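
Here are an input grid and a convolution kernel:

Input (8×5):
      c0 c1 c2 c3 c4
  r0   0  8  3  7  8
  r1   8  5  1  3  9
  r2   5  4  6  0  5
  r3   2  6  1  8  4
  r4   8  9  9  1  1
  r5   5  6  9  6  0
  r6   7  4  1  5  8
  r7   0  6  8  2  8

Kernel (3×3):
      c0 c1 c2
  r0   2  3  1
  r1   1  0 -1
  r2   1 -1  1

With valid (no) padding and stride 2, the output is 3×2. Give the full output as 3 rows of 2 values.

Output[0,0]: The receptive field on the input at this output position is [0 8 3 / 8 5 1 / 5 4 6]. Elementwise product with the kernel and sum: 0·2 + 8·3 + 3·1 + 8·1 + 1·-1 + 5·1 + 4·-1 + 6·1.

41 38
37 23
52 35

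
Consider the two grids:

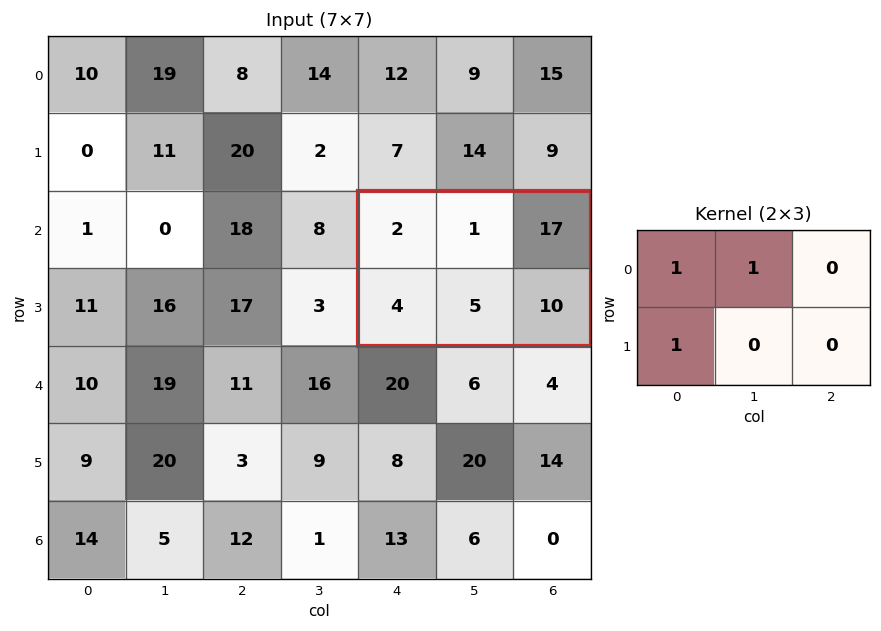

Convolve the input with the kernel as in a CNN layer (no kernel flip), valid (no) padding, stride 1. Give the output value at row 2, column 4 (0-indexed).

7

The receptive field on the input at this output position is [2 1 17 / 4 5 10]. Elementwise product with the kernel and sum: 2·1 + 1·1 + 4·1.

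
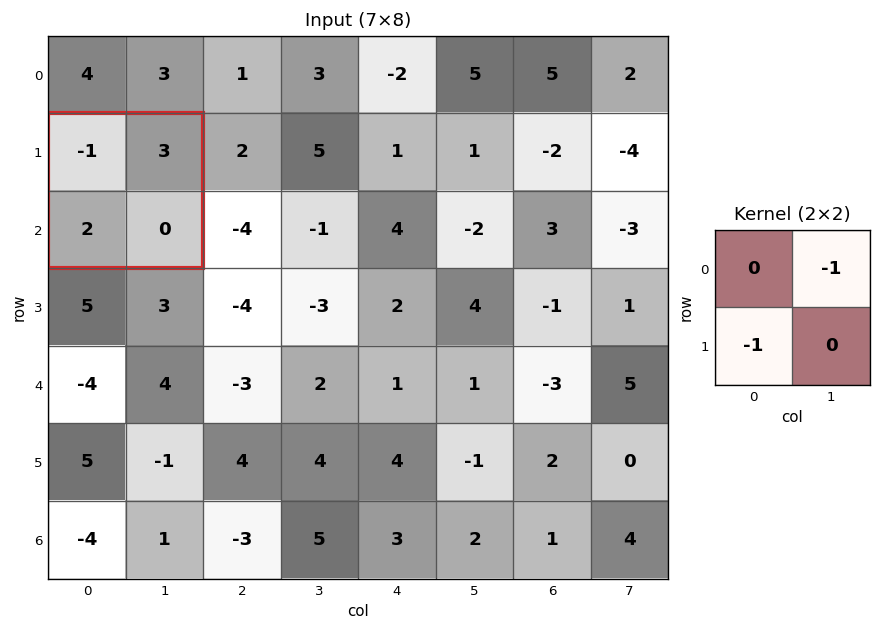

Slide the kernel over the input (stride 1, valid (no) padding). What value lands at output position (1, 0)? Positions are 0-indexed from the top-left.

-5

The receptive field on the input at this output position is [-1 3 / 2 0]. Elementwise product with the kernel and sum: 3·-1 + 2·-1.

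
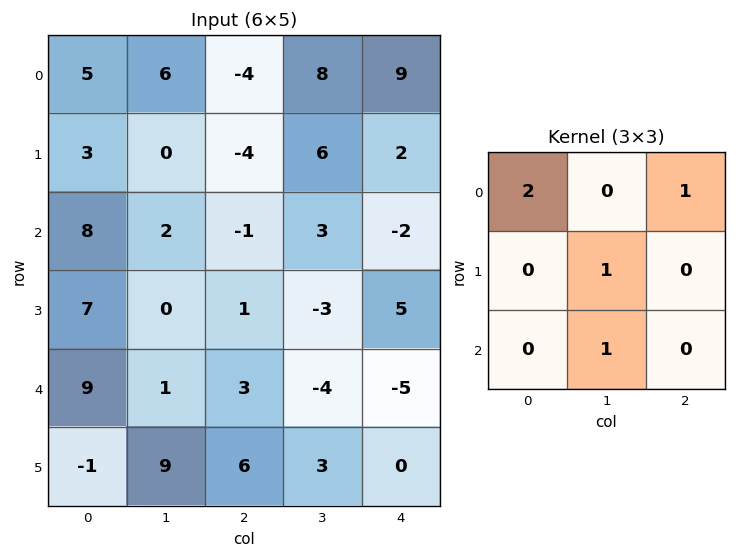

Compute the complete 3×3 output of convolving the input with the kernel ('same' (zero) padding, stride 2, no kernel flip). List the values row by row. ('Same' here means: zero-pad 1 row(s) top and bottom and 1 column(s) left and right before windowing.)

Output[0,0]: The receptive field on the zero-padded input at this output position is [0 0 0 / 0 5 6 / 0 3 0]. Elementwise product with the kernel and sum: 0·2 + 0·1 + 5·1 + 3·1.

8 -8 11
15 6 15
8 6 -11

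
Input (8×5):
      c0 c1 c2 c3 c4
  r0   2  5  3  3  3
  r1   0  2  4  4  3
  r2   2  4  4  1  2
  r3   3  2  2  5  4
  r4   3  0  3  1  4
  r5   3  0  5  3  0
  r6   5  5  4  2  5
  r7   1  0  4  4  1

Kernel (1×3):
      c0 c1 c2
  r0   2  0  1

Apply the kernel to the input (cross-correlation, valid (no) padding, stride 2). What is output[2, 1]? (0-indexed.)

10

The receptive field on the input at this output position is [3 1 4]. Elementwise product with the kernel and sum: 3·2 + 4·1.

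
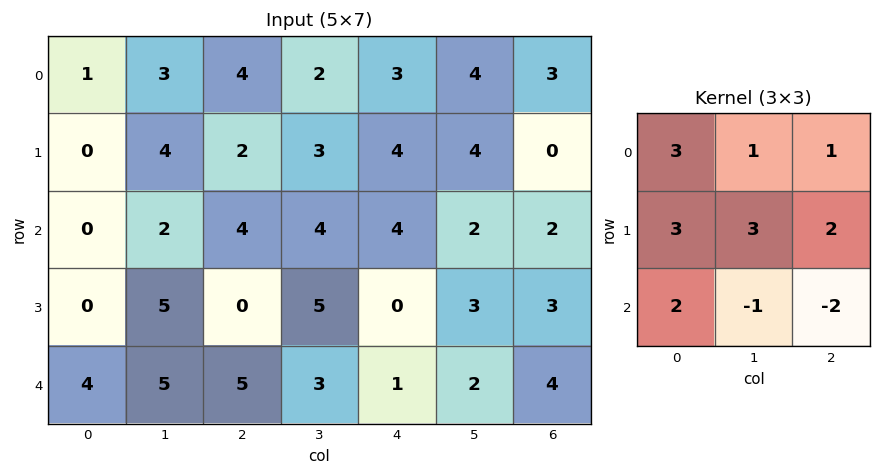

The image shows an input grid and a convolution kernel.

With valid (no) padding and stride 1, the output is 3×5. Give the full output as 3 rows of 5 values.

16 31 36 42 42
15 43 40 49 29
14 38 40 40 23

Output[0,0]: The receptive field on the input at this output position is [1 3 4 / 0 4 2 / 0 2 4]. Elementwise product with the kernel and sum: 1·3 + 3·1 + 4·1 + 0·3 + 4·3 + 2·2 + 0·2 + 2·-1 + 4·-2.
Output[0,1]: The receptive field on the input at this output position is [3 4 2 / 4 2 3 / 2 4 4]. Elementwise product with the kernel and sum: 3·3 + 4·1 + 2·1 + 4·3 + 2·3 + 3·2 + 2·2 + 4·-1 + 4·-2.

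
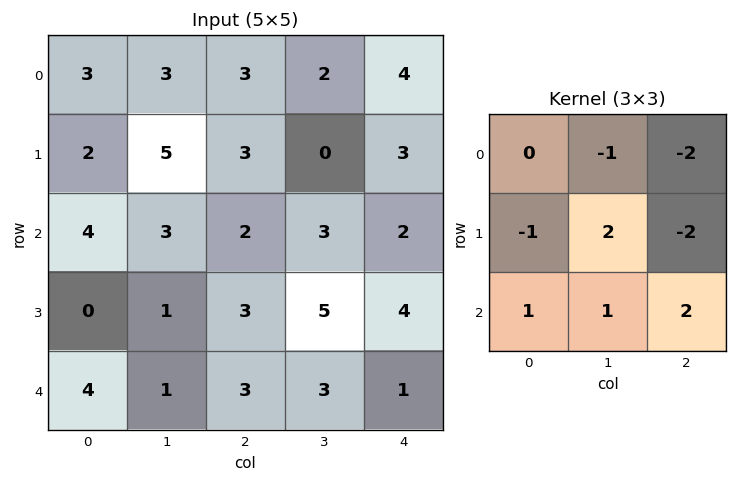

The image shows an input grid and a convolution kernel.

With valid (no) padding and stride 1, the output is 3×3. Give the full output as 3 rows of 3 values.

4 5 -10
-6 6 10
0 -3 0

Output[0,0]: The receptive field on the input at this output position is [3 3 3 / 2 5 3 / 4 3 2]. Elementwise product with the kernel and sum: 3·-1 + 3·-2 + 2·-1 + 5·2 + 3·-2 + 4·1 + 3·1 + 2·2.
Output[0,1]: The receptive field on the input at this output position is [3 3 2 / 5 3 0 / 3 2 3]. Elementwise product with the kernel and sum: 3·-1 + 2·-2 + 5·-1 + 3·2 + 0·-2 + 3·1 + 2·1 + 3·2.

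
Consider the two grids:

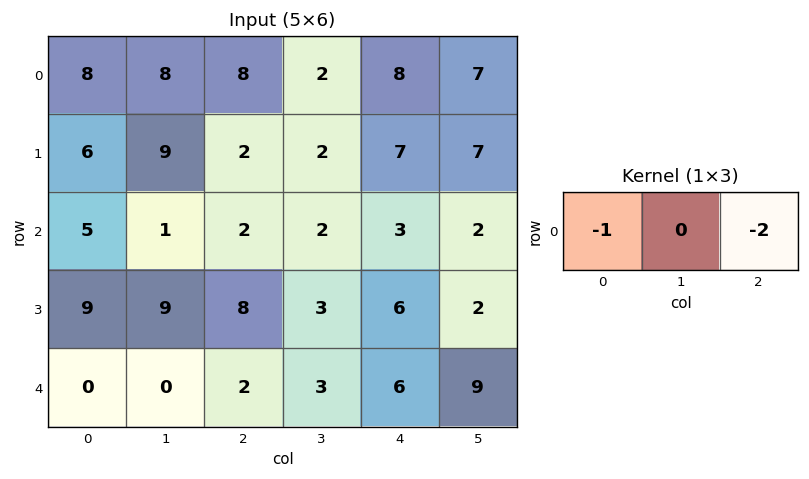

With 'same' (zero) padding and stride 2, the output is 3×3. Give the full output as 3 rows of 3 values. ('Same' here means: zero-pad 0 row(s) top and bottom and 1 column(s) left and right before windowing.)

Output[0,0]: The receptive field on the zero-padded input at this output position is [0 8 8]. Elementwise product with the kernel and sum: 0·-1 + 8·-2.

-16 -12 -16
-2 -5 -6
0 -6 -21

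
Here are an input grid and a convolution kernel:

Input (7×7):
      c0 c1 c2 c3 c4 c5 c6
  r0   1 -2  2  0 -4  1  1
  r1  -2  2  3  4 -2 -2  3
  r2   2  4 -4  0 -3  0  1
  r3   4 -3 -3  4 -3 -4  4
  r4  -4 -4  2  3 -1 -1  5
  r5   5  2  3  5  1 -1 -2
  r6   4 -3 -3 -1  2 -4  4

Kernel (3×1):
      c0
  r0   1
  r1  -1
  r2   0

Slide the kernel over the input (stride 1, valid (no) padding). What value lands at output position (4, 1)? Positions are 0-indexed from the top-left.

The receptive field on the input at this output position is [-4 / 2 / -3]. Elementwise product with the kernel and sum: -4·1 + 2·-1.

-6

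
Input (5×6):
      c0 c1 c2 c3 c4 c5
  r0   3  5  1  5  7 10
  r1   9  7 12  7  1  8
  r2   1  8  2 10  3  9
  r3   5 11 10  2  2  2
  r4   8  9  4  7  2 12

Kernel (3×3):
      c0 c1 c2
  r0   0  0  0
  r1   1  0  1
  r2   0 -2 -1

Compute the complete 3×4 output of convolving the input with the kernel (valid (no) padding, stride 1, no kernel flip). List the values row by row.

Output[0,0]: The receptive field on the input at this output position is [3 5 1 / 9 7 12 / 1 8 2]. Elementwise product with the kernel and sum: 9·1 + 12·1 + 8·-2 + 2·-1.

3 0 -10 0
-29 -4 -1 13
-7 -2 -4 -12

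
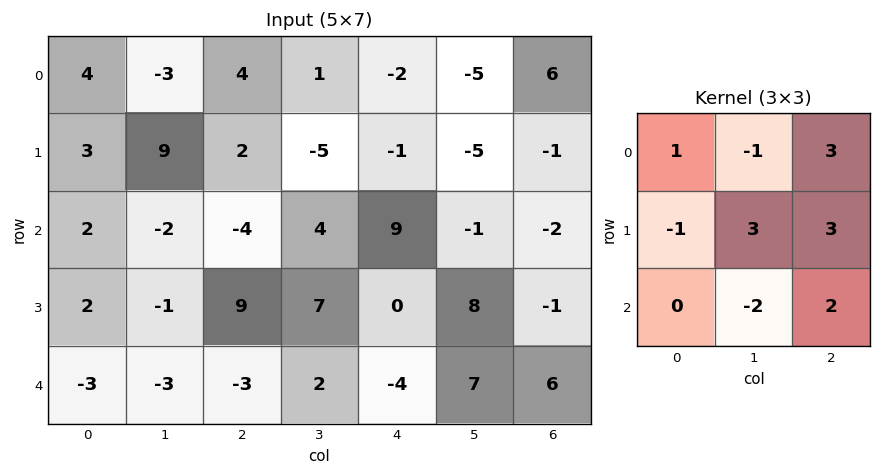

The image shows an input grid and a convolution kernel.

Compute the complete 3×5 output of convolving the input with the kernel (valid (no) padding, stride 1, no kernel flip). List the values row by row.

45 -6 -13 -45 2
0 -10 33 17 -35
14 73 19 31 23

Output[0,0]: The receptive field on the input at this output position is [4 -3 4 / 3 9 2 / 2 -2 -4]. Elementwise product with the kernel and sum: 4·1 + -3·-1 + 4·3 + 3·-1 + 9·3 + 2·3 + -2·-2 + -4·2.
Output[0,1]: The receptive field on the input at this output position is [-3 4 1 / 9 2 -5 / -2 -4 4]. Elementwise product with the kernel and sum: -3·1 + 4·-1 + 1·3 + 9·-1 + 2·3 + -5·3 + -4·-2 + 4·2.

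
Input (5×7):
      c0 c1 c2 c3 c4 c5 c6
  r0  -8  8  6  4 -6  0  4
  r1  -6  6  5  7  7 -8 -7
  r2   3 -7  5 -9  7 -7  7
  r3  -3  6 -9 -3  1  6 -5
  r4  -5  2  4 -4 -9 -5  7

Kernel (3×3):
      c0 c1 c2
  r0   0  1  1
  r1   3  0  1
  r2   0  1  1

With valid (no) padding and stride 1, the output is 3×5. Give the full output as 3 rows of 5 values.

-1 31 18 7 18
22 -30 34 -28 14
-14 11 -41 -17 0

Output[0,0]: The receptive field on the input at this output position is [-8 8 6 / -6 6 5 / 3 -7 5]. Elementwise product with the kernel and sum: 8·1 + 6·1 + -6·3 + 5·1 + -7·1 + 5·1.
Output[0,1]: The receptive field on the input at this output position is [8 6 4 / 6 5 7 / -7 5 -9]. Elementwise product with the kernel and sum: 6·1 + 4·1 + 6·3 + 7·1 + 5·1 + -9·1.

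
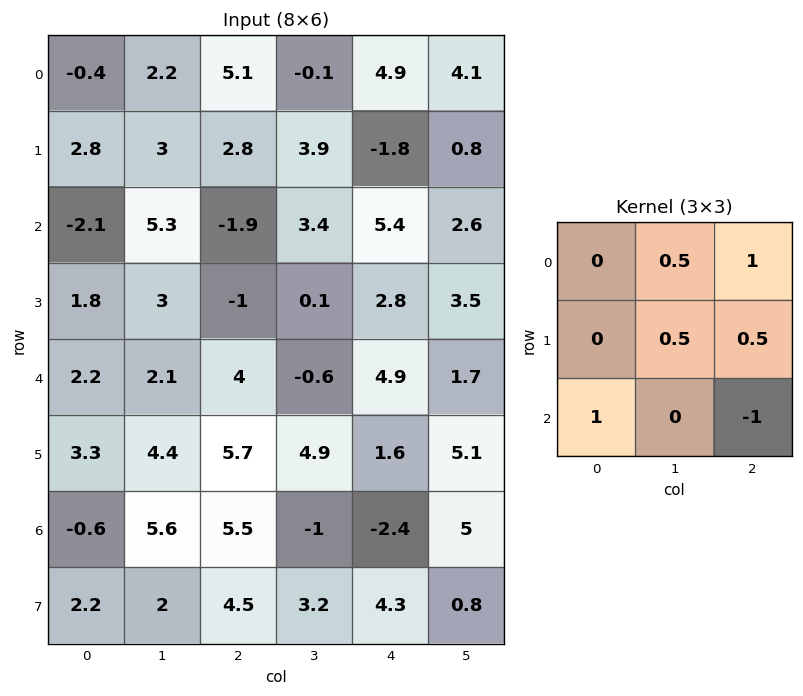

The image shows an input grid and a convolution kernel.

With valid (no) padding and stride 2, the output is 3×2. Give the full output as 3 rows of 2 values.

Output[0,0]: The receptive field on the input at this output position is [-0.4 2.2 5.1 / 2.8 3 2.8 / -2.1 5.3 -1.9]. Elementwise product with the kernel and sum: 2.2·0.5 + 5.1·1 + 3·0.5 + 2.8·0.5 + -2.1·1 + -1.9·-1.
Output[0,1]: The receptive field on the input at this output position is [5.1 -0.1 4.9 / 2.8 3.9 -1.8 / -1.9 3.4 5.4]. Elementwise product with the kernel and sum: -0.1·0.5 + 4.9·1 + 3.9·0.5 + -1.8·0.5 + -1.9·1 + 5.4·-1.

8.9 -1.4
-0.05 7.65
4 15.75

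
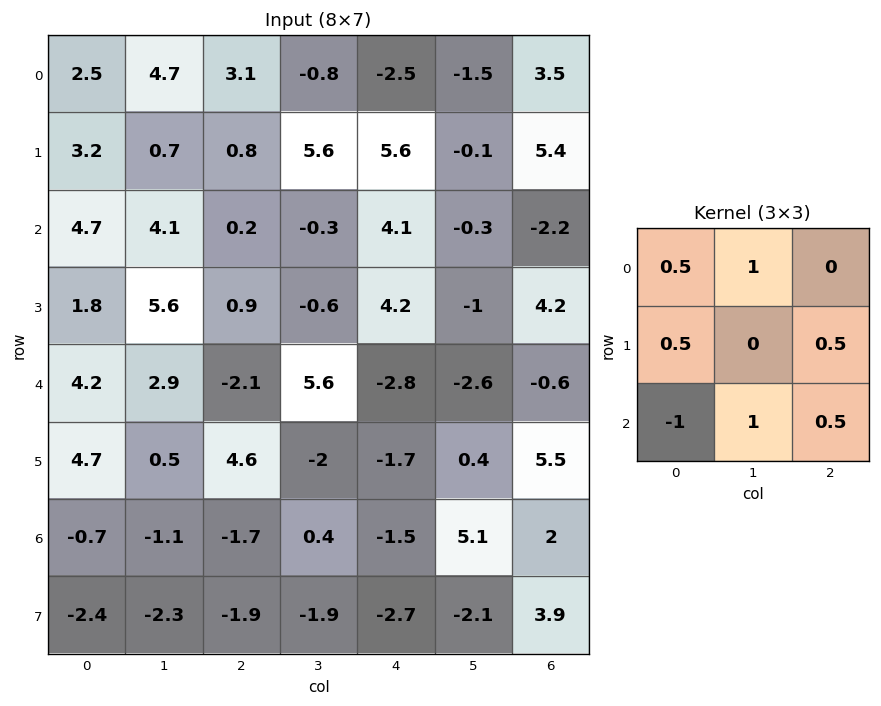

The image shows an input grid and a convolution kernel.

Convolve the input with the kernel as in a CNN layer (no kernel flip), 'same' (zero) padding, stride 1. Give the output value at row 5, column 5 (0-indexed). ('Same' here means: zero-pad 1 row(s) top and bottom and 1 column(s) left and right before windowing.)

The receptive field on the zero-padded input at this output position is [-2.8 -2.6 -0.6 / -1.7 0.4 5.5 / -1.5 5.1 2]. Elementwise product with the kernel and sum: -2.8·0.5 + -2.6·1 + -1.7·0.5 + 5.5·0.5 + -1.5·-1 + 5.1·1 + 2·0.5.

5.5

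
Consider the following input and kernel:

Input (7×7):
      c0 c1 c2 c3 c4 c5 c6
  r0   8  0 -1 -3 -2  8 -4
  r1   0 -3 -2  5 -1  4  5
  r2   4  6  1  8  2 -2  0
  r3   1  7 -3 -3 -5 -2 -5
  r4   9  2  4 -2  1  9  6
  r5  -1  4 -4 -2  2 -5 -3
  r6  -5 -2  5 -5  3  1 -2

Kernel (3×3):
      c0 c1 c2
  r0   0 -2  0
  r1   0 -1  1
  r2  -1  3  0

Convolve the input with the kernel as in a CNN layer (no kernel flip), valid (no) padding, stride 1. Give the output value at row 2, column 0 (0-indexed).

The receptive field on the input at this output position is [4 6 1 / 1 7 -3 / 9 2 4]. Elementwise product with the kernel and sum: 6·-2 + 7·-1 + -3·1 + 9·-1 + 2·3.

-25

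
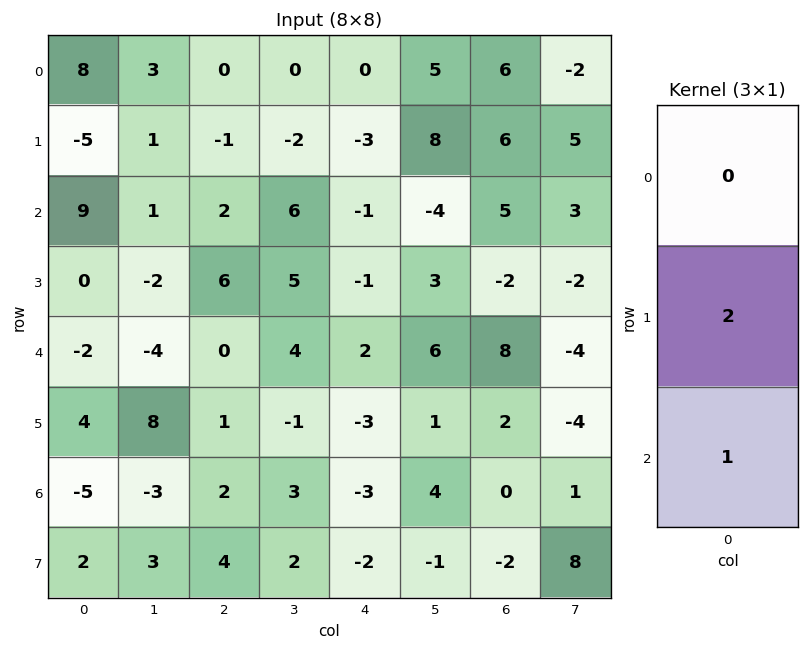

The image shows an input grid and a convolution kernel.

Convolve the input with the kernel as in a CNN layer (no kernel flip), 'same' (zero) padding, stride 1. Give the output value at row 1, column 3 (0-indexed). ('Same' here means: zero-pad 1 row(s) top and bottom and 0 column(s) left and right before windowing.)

The receptive field on the zero-padded input at this output position is [0 / -2 / 6]. Elementwise product with the kernel and sum: -2·2 + 6·1.

2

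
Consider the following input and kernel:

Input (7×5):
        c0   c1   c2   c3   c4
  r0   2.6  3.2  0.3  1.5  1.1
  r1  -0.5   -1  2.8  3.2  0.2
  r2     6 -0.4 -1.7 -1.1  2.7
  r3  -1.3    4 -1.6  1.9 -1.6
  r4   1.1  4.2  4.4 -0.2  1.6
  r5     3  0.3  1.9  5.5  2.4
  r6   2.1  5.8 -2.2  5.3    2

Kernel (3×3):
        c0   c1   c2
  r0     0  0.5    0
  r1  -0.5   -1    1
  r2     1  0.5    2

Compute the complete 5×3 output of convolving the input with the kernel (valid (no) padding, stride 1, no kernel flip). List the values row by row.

Output[0,0]: The receptive field on the input at this output position is [2.6 3.2 0.3 / -0.5 -1 2.8 / 6 -0.4 -1.7]. Elementwise product with the kernel and sum: 3.2·0.5 + -0.5·-0.5 + -1·-1 + 2.8·1 + 6·1 + -0.4·0.5 + -1.7·2.
Output[0,1]: The receptive field on the input at this output position is [3.2 0.3 1.5 / -1 2.8 3.2 / -0.4 -1.7 -1.1]. Elementwise product with the kernel and sum: 0.3·0.5 + -1·-0.5 + 2.8·-1 + 3.2·1 + -0.4·1 + -1.7·0.5 + -1.1·2.

8.05 -2.4 -0.5
-7.3 9.2 2.4
6.85 6.65 4.25
8.6 4.75 10
2.8 20.95 0.3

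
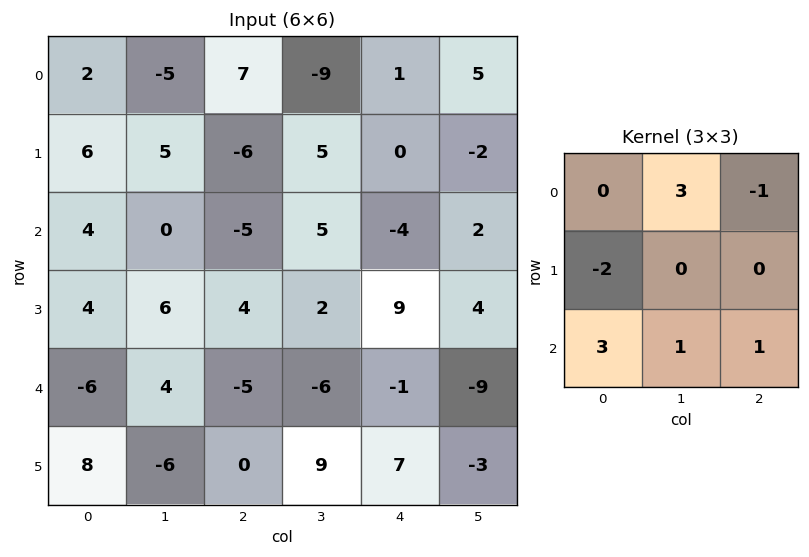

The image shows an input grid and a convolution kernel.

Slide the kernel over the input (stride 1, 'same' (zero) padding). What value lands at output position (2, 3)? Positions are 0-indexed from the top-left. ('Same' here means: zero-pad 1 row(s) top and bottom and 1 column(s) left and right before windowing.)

The receptive field on the zero-padded input at this output position is [-6 5 0 / -5 5 -4 / 4 2 9]. Elementwise product with the kernel and sum: 5·3 + 0·-1 + -5·-2 + 4·3 + 2·1 + 9·1.

48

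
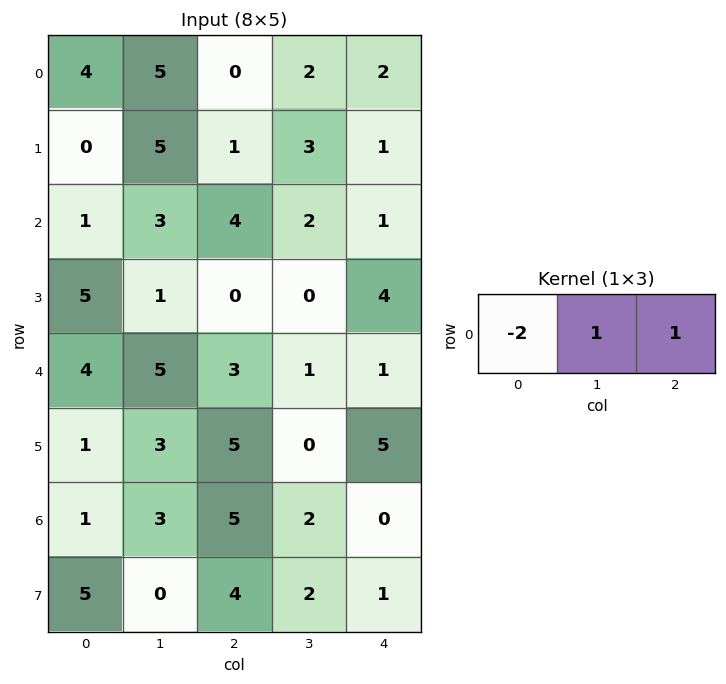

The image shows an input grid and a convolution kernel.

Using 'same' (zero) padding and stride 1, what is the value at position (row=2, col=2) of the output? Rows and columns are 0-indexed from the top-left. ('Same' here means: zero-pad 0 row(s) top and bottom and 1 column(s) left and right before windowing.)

The receptive field on the zero-padded input at this output position is [3 4 2]. Elementwise product with the kernel and sum: 3·-2 + 4·1 + 2·1.

0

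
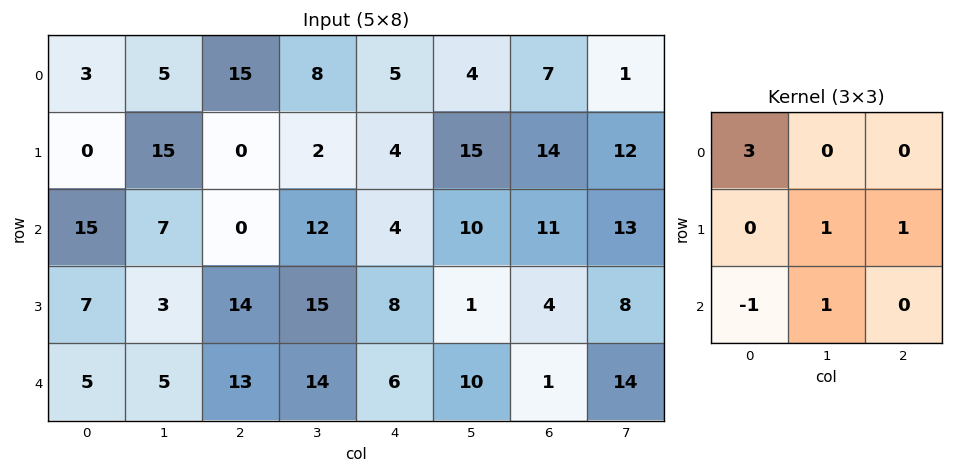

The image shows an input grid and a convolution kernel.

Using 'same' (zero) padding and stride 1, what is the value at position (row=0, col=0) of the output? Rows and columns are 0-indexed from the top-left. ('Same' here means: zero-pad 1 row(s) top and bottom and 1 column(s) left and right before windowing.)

The receptive field on the zero-padded input at this output position is [0 0 0 / 0 3 5 / 0 0 15]. Elementwise product with the kernel and sum: 0·3 + 3·1 + 5·1 + 0·-1 + 0·1.

8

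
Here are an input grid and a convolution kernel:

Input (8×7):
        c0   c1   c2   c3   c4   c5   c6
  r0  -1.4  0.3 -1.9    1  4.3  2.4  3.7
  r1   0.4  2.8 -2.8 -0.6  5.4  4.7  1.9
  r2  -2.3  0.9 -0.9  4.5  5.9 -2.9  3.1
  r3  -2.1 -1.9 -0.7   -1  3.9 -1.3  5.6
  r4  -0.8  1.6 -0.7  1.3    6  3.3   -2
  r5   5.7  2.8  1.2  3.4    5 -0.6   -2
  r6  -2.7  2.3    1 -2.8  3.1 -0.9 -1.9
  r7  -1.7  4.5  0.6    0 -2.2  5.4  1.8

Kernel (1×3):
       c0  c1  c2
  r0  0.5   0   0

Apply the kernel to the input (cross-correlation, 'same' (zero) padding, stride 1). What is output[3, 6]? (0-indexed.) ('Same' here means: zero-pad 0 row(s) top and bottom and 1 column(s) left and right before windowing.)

The receptive field on the zero-padded input at this output position is [-1.3 5.6 0]. Elementwise product with the kernel and sum: -1.3·0.5.

-0.65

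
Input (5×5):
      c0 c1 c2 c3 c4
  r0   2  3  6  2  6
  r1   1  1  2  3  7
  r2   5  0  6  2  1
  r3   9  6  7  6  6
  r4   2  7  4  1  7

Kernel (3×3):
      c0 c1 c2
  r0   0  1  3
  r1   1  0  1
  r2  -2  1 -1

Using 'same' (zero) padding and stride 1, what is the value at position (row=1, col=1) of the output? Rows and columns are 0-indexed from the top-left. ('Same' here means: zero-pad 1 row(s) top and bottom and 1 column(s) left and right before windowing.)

The receptive field on the zero-padded input at this output position is [2 3 6 / 1 1 2 / 5 0 6]. Elementwise product with the kernel and sum: 3·1 + 6·3 + 1·1 + 2·1 + 5·-2 + 0·1 + 6·-1.

8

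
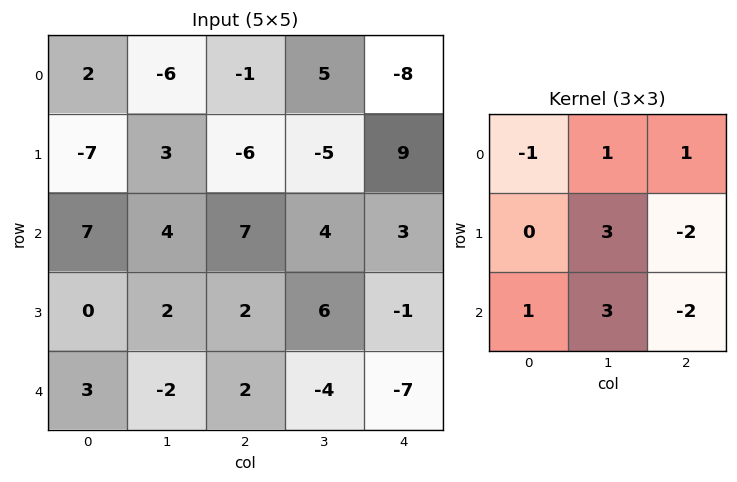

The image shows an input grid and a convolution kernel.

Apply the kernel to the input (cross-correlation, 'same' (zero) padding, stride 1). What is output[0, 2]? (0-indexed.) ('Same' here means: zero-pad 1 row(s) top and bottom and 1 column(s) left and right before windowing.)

-18

The receptive field on the zero-padded input at this output position is [0 0 0 / -6 -1 5 / 3 -6 -5]. Elementwise product with the kernel and sum: 0·-1 + 0·1 + 0·1 + -1·3 + 5·-2 + 3·1 + -6·3 + -5·-2.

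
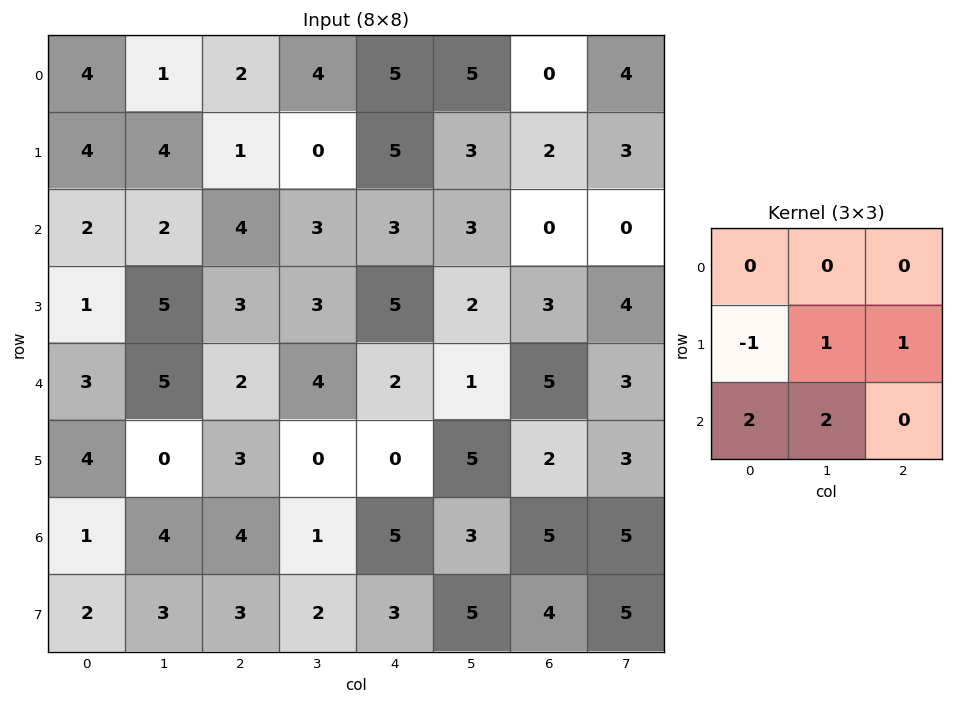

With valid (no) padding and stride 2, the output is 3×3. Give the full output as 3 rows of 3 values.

Output[0,0]: The receptive field on the input at this output position is [4 1 2 / 4 4 1 / 2 2 4]. Elementwise product with the kernel and sum: 4·-1 + 4·1 + 1·1 + 2·2 + 2·2.
Output[0,1]: The receptive field on the input at this output position is [2 4 5 / 1 0 5 / 4 3 3]. Elementwise product with the kernel and sum: 1·-1 + 0·1 + 5·1 + 4·2 + 3·2.

9 18 12
23 17 6
9 7 23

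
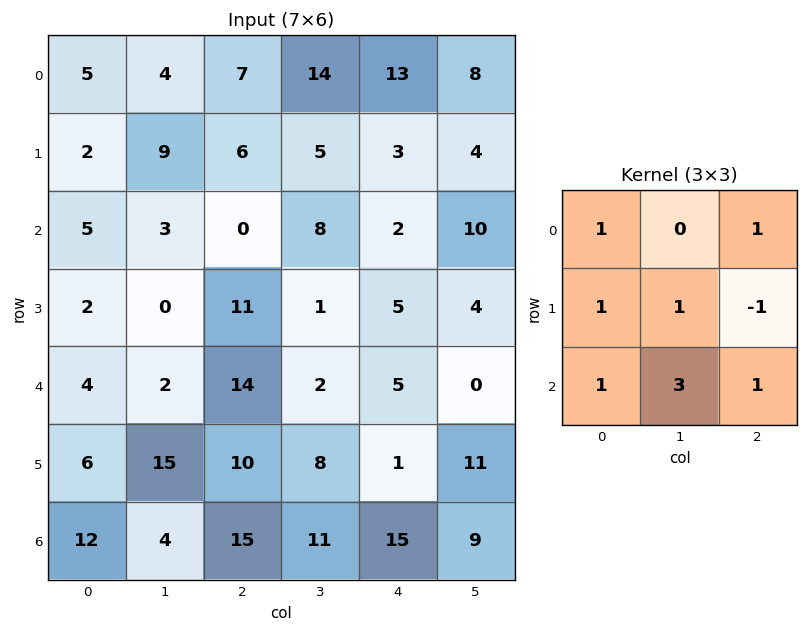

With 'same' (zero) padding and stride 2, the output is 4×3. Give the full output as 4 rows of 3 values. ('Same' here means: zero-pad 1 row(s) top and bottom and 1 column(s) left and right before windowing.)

Output[0,0]: The receptive field on the zero-padded input at this output position is [0 0 0 / 0 5 4 / 0 2 9]. Elementwise product with the kernel and sum: 0·1 + 0·1 + 0·1 + 5·1 + 4·-1 + 0·1 + 2·3 + 9·1.

16 29 37
17 43 29
35 68 34
23 31 36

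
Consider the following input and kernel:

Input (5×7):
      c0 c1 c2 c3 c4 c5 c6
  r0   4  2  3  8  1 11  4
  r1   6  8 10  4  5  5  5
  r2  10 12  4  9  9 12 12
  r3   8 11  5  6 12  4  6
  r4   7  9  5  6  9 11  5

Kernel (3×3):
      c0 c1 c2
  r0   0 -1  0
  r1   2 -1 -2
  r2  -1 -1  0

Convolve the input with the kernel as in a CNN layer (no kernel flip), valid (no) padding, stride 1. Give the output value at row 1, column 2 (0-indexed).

The receptive field on the input at this output position is [10 4 5 / 4 9 9 / 5 6 12]. Elementwise product with the kernel and sum: 4·-1 + 4·2 + 9·-1 + 9·-2 + 5·-1 + 6·-1.

-34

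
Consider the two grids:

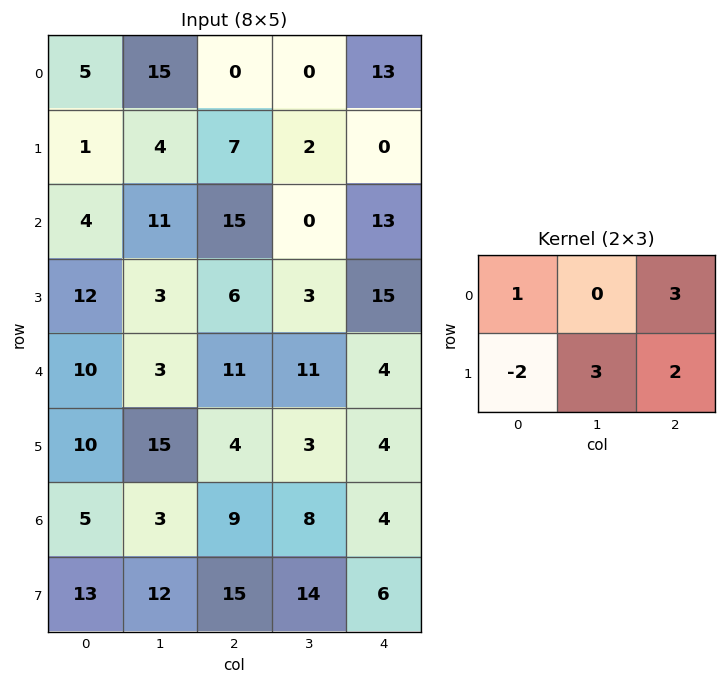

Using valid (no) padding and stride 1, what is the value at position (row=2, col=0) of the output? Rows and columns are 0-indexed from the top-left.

46

The receptive field on the input at this output position is [4 11 15 / 12 3 6]. Elementwise product with the kernel and sum: 4·1 + 15·3 + 12·-2 + 3·3 + 6·2.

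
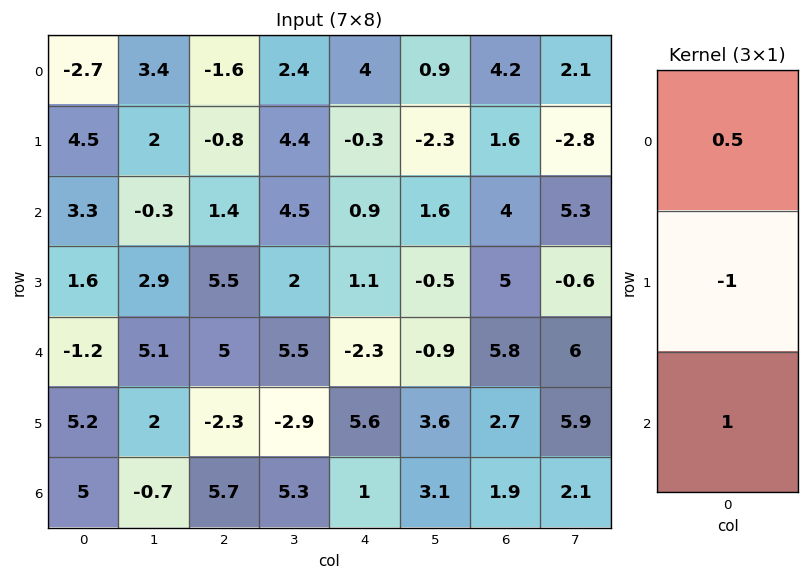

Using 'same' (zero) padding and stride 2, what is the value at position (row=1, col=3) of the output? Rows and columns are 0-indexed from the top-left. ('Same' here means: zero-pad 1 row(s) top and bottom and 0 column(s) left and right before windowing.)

1.8

The receptive field on the zero-padded input at this output position is [1.6 / 4 / 5]. Elementwise product with the kernel and sum: 1.6·0.5 + 4·-1 + 5·1.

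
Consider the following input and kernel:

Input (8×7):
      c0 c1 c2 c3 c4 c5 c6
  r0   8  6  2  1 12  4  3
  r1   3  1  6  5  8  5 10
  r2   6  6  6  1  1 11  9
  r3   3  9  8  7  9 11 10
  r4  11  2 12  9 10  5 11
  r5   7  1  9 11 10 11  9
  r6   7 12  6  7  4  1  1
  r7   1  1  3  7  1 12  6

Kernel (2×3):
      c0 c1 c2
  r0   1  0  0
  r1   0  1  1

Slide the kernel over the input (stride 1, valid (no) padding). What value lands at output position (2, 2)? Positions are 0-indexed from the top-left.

The receptive field on the input at this output position is [6 1 1 / 8 7 9]. Elementwise product with the kernel and sum: 6·1 + 7·1 + 9·1.

22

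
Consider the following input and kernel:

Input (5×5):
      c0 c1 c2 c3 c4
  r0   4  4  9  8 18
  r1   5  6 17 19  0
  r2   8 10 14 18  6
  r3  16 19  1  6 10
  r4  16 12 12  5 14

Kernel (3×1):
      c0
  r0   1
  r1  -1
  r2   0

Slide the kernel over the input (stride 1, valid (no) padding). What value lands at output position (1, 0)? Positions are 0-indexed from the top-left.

The receptive field on the input at this output position is [5 / 8 / 16]. Elementwise product with the kernel and sum: 5·1 + 8·-1.

-3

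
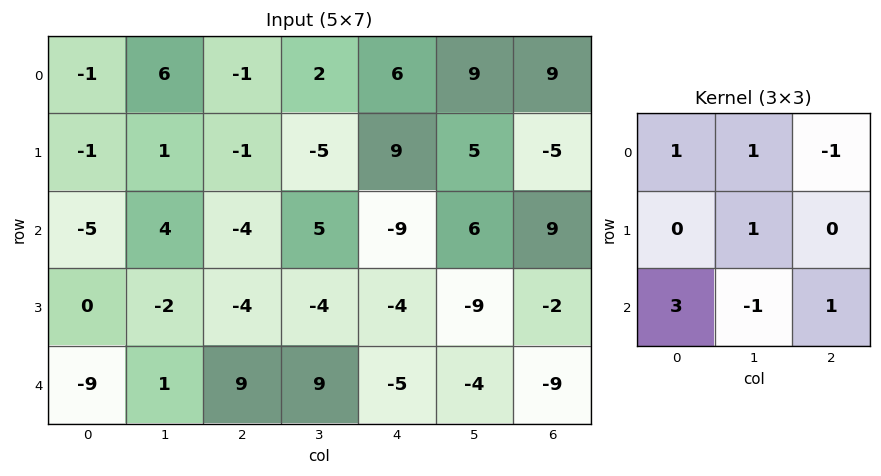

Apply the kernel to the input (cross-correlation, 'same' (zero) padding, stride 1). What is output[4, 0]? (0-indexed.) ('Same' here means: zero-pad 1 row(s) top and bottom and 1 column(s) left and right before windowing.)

The receptive field on the zero-padded input at this output position is [0 0 -2 / 0 -9 1 / 0 0 0]. Elementwise product with the kernel and sum: 0·1 + 0·1 + -2·-1 + -9·1 + 0·3 + 0·-1 + 0·1.

-7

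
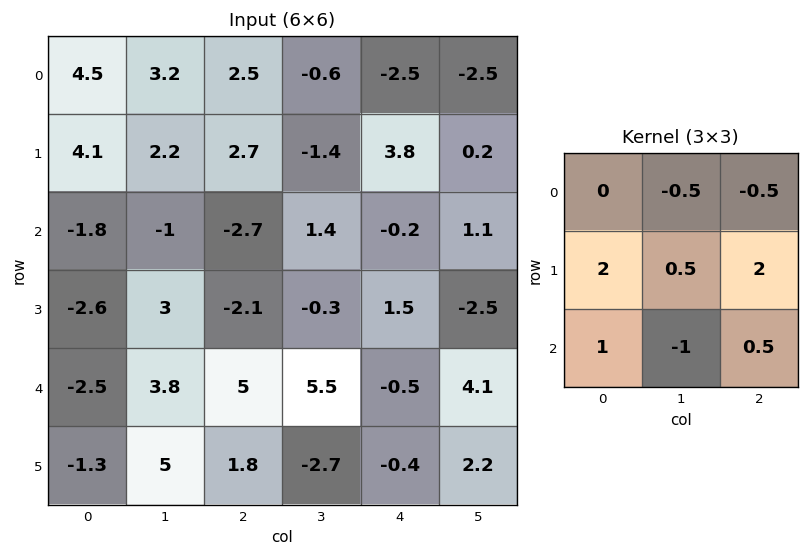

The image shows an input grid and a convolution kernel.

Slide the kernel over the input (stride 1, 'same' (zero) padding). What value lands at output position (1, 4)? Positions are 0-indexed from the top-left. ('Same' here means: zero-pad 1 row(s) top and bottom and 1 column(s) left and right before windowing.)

The receptive field on the zero-padded input at this output position is [-0.6 -2.5 -2.5 / -1.4 3.8 0.2 / 1.4 -0.2 1.1]. Elementwise product with the kernel and sum: -2.5·-0.5 + -2.5·-0.5 + -1.4·2 + 3.8·0.5 + 0.2·2 + 1.4·1 + -0.2·-1 + 1.1·0.5.

4.15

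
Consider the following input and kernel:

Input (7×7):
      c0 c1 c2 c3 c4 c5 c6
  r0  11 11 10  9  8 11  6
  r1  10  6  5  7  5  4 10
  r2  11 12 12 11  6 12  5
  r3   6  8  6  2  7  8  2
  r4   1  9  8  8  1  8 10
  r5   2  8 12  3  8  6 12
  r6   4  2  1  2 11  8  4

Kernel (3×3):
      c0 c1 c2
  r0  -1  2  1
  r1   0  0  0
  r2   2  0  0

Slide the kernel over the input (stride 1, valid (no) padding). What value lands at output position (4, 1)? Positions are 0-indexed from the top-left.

19

The receptive field on the input at this output position is [9 8 8 / 8 12 3 / 2 1 2]. Elementwise product with the kernel and sum: 9·-1 + 8·2 + 8·1 + 2·2.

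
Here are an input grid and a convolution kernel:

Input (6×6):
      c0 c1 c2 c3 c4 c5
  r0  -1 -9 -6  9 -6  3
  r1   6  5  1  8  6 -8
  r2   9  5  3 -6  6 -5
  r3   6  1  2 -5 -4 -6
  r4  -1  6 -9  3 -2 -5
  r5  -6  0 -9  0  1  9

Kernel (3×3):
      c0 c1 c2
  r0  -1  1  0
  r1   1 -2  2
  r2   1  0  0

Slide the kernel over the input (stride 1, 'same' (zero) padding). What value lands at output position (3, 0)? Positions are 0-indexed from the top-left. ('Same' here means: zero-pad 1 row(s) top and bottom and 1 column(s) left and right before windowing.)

The receptive field on the zero-padded input at this output position is [0 9 5 / 0 6 1 / 0 -1 6]. Elementwise product with the kernel and sum: 0·-1 + 9·1 + 0·1 + 6·-2 + 1·2 + 0·1.

-1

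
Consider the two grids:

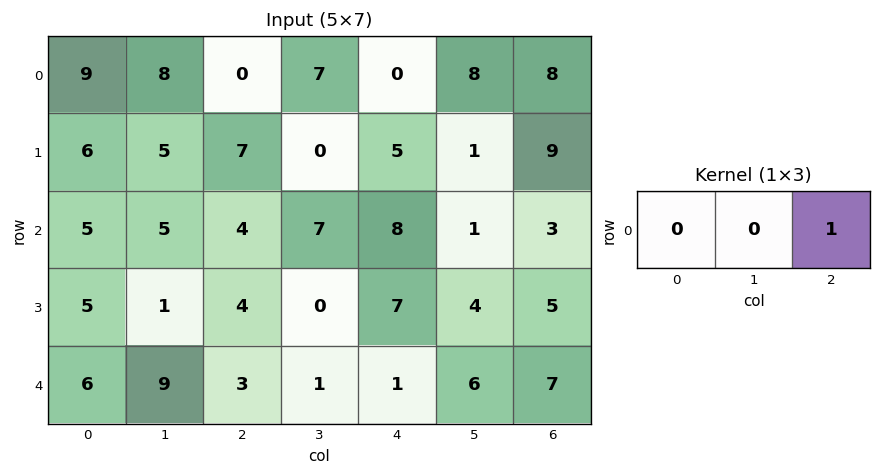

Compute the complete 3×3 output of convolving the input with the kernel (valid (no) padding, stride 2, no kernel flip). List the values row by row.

0 0 8
4 8 3
3 1 7

Output[0,0]: The receptive field on the input at this output position is [9 8 0]. Elementwise product with the kernel and sum: 0·1.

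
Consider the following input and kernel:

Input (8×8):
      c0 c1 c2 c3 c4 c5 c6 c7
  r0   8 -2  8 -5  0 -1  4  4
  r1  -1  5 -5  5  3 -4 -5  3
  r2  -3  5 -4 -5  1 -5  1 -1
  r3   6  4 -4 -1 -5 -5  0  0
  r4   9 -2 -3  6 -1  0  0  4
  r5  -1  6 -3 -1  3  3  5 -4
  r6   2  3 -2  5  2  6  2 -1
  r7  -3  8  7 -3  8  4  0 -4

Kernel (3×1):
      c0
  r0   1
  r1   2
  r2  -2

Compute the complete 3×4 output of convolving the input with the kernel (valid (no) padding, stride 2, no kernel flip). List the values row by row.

Output[0,0]: The receptive field on the input at this output position is [8 / -1 / -3]. Elementwise product with the kernel and sum: 8·1 + -1·2 + -3·-2.
Output[0,1]: The receptive field on the input at this output position is [8 / -5 / -4]. Elementwise product with the kernel and sum: 8·1 + -5·2 + -4·-2.

12 6 4 -8
-9 -6 -7 1
3 -5 1 6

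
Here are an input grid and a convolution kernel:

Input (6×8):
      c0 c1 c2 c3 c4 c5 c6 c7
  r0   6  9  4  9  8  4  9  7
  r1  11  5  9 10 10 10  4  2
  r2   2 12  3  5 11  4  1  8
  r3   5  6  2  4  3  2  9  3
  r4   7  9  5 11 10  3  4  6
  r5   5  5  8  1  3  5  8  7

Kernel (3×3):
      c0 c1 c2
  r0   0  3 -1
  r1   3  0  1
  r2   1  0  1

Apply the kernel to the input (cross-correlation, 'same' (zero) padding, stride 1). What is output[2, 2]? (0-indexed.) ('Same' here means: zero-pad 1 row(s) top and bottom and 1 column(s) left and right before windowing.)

The receptive field on the zero-padded input at this output position is [5 9 10 / 12 3 5 / 6 2 4]. Elementwise product with the kernel and sum: 9·3 + 10·-1 + 12·3 + 5·1 + 6·1 + 4·1.

68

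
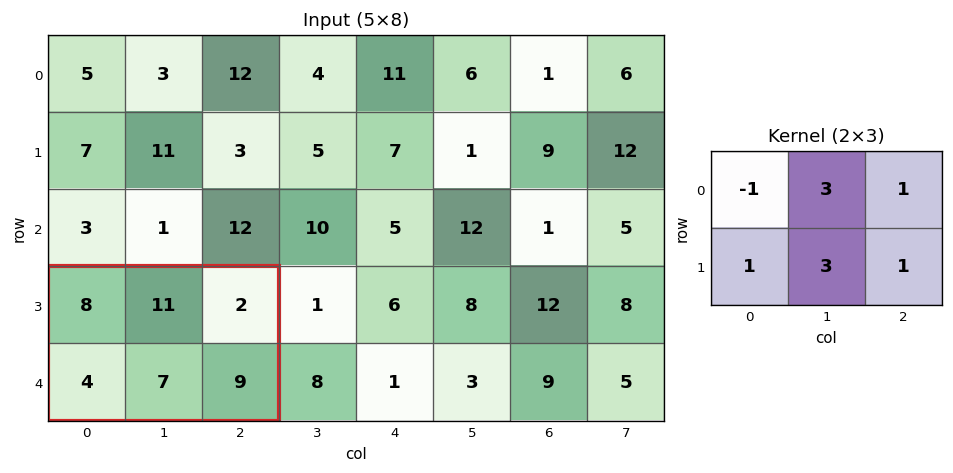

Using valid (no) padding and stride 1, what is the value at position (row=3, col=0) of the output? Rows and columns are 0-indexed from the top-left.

The receptive field on the input at this output position is [8 11 2 / 4 7 9]. Elementwise product with the kernel and sum: 8·-1 + 11·3 + 2·1 + 4·1 + 7·3 + 9·1.

61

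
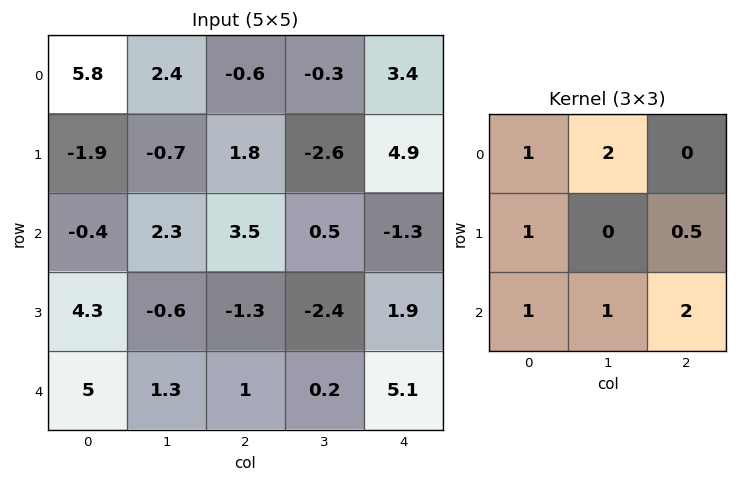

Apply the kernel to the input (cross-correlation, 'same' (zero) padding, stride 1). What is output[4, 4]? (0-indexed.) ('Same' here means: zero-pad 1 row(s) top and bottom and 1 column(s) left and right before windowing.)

The receptive field on the zero-padded input at this output position is [-2.4 1.9 0 / 0.2 5.1 0 / 0 0 0]. Elementwise product with the kernel and sum: -2.4·1 + 1.9·2 + 0.2·1 + 0·0.5 + 0·1 + 0·1 + 0·2.

1.6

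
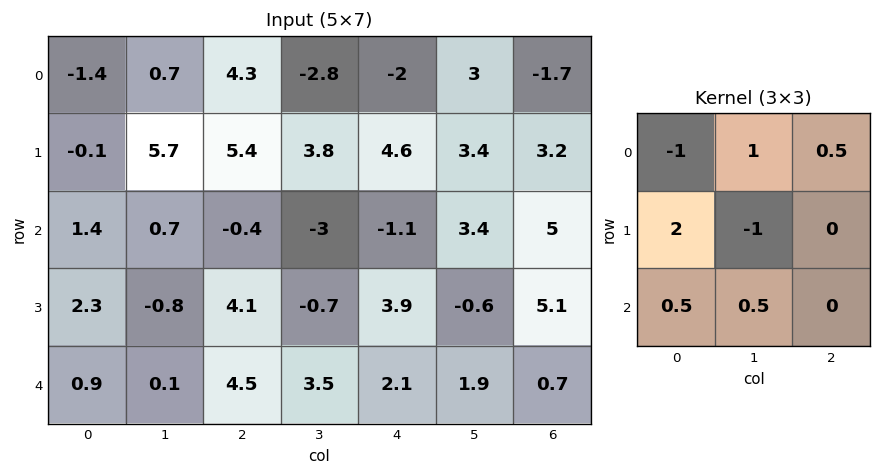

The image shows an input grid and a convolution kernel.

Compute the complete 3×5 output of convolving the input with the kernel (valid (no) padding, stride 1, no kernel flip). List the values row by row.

Output[0,0]: The receptive field on the input at this output position is [-1.4 0.7 4.3 / -0.1 5.7 5.4 / 1.4 0.7 -0.4]. Elementwise product with the kernel and sum: -1.4·-1 + 0.7·1 + 4.3·0.5 + -0.1·2 + 5.7·-1 + 1.4·0.5 + 0.7·0.5.

-0.6 8.35 -2.8 3.25 11.1
11.35 5.05 4.6 -0.8 -3.55
5 -6 9.75 1.1 17.4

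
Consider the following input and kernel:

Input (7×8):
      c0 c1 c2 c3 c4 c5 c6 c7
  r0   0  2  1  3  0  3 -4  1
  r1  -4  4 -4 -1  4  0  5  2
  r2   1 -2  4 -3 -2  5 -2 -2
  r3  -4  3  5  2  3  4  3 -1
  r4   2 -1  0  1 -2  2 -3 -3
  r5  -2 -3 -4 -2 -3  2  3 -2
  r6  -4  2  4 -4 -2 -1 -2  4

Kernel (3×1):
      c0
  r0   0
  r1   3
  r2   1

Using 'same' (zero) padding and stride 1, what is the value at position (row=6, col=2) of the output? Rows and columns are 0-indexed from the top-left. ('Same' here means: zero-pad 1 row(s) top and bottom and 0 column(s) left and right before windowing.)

The receptive field on the zero-padded input at this output position is [-4 / 4 / 0]. Elementwise product with the kernel and sum: 4·3 + 0·1.

12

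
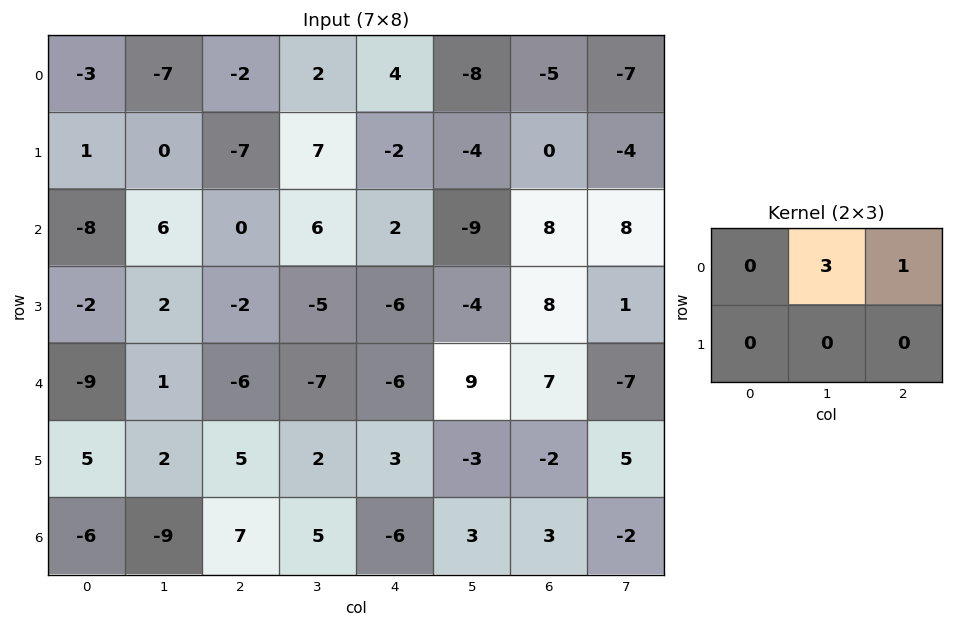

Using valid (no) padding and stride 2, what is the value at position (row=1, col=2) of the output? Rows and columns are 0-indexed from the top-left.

-19

The receptive field on the input at this output position is [2 -9 8 / -6 -4 8]. Elementwise product with the kernel and sum: -9·3 + 8·1.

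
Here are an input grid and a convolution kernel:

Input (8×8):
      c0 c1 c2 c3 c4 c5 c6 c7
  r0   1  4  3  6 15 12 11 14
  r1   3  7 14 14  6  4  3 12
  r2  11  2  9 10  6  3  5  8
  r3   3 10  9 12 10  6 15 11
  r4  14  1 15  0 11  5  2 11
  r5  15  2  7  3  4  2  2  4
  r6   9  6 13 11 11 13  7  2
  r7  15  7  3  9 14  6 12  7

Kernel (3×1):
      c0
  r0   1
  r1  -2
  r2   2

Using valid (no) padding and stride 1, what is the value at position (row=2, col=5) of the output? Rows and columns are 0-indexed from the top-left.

The receptive field on the input at this output position is [3 / 6 / 5]. Elementwise product with the kernel and sum: 3·1 + 6·-2 + 5·2.

1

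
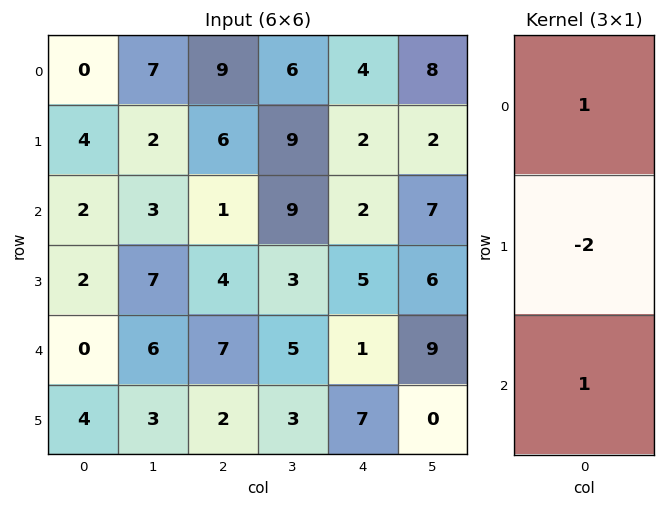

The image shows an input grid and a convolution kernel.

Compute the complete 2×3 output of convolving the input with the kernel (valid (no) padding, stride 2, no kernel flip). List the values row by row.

Output[0,0]: The receptive field on the input at this output position is [0 / 4 / 2]. Elementwise product with the kernel and sum: 0·1 + 4·-2 + 2·1.

-6 -2 2
-2 0 -7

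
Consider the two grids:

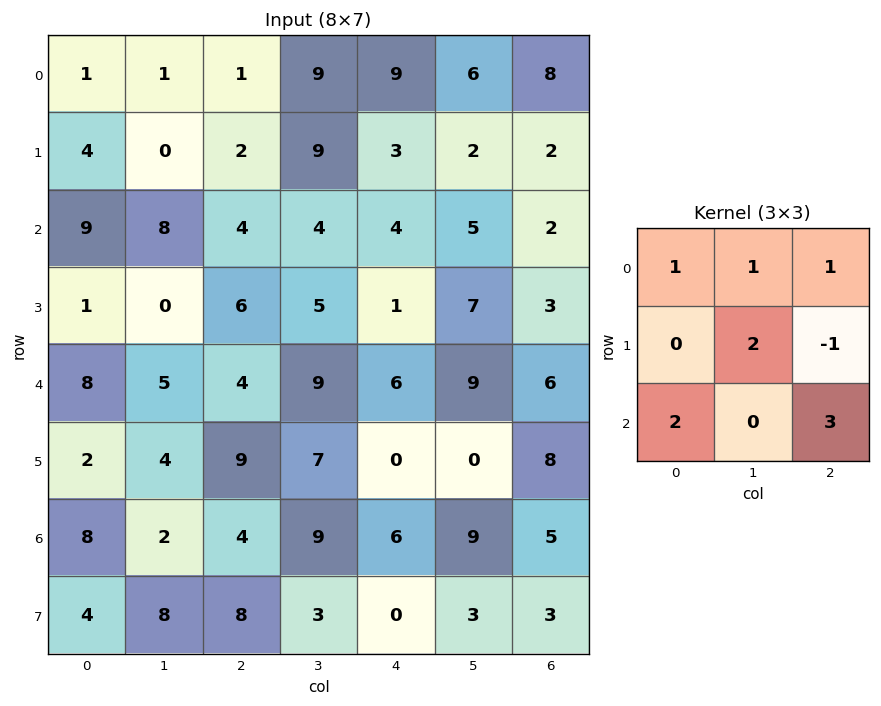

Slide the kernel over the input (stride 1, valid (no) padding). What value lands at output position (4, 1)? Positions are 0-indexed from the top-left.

The receptive field on the input at this output position is [5 4 9 / 4 9 7 / 2 4 9]. Elementwise product with the kernel and sum: 5·1 + 4·1 + 9·1 + 9·2 + 7·-1 + 2·2 + 9·3.

60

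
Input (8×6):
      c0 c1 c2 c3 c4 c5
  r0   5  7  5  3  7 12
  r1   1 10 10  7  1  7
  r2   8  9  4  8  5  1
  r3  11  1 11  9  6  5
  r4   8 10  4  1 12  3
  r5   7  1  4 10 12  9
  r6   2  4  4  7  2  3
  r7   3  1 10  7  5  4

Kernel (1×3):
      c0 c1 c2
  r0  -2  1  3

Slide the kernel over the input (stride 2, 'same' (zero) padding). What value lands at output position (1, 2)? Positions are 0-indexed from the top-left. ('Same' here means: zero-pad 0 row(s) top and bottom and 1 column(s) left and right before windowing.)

-8

The receptive field on the zero-padded input at this output position is [8 5 1]. Elementwise product with the kernel and sum: 8·-2 + 5·1 + 1·3.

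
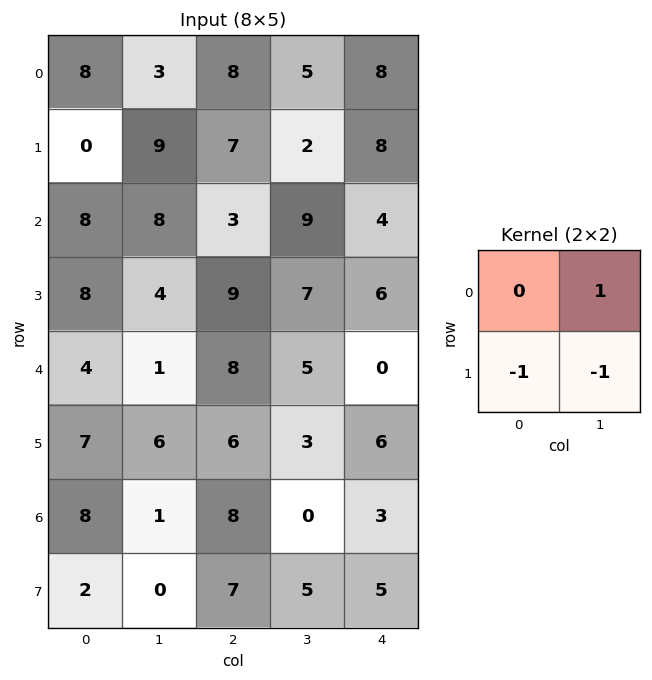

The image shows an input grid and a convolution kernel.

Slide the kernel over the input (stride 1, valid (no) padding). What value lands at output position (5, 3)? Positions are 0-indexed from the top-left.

3

The receptive field on the input at this output position is [3 6 / 0 3]. Elementwise product with the kernel and sum: 6·1 + 0·-1 + 3·-1.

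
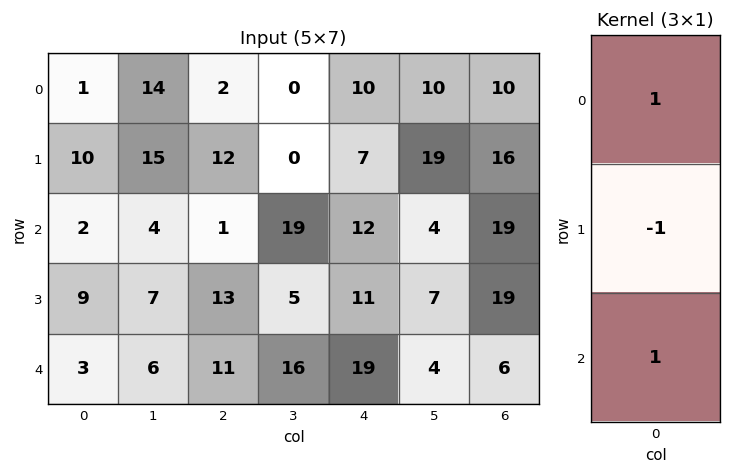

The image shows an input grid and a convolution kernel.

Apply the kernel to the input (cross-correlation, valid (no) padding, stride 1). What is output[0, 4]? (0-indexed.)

15

The receptive field on the input at this output position is [10 / 7 / 12]. Elementwise product with the kernel and sum: 10·1 + 7·-1 + 12·1.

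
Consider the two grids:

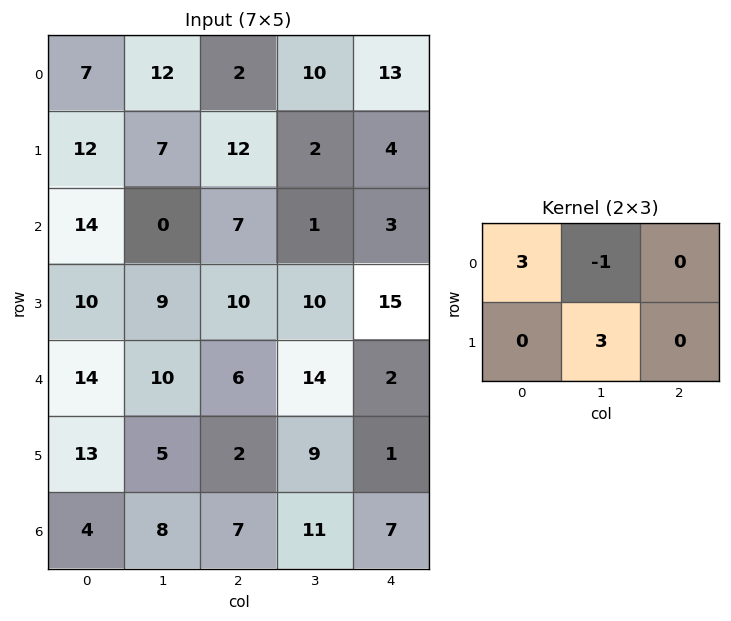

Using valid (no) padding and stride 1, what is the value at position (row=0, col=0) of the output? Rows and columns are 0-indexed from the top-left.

30

The receptive field on the input at this output position is [7 12 2 / 12 7 12]. Elementwise product with the kernel and sum: 7·3 + 12·-1 + 7·3.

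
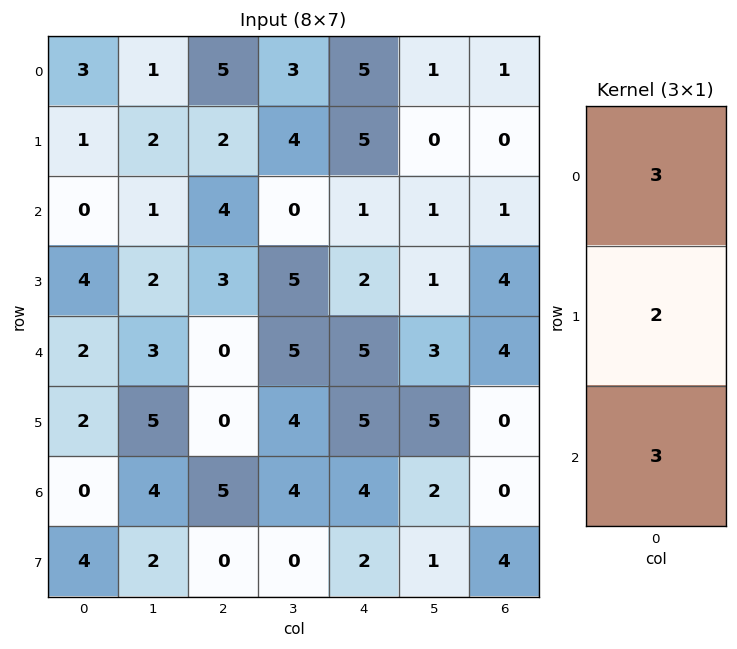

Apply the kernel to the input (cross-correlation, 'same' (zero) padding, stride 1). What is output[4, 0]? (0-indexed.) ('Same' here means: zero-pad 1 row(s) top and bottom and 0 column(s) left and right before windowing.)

The receptive field on the zero-padded input at this output position is [4 / 2 / 2]. Elementwise product with the kernel and sum: 4·3 + 2·2 + 2·3.

22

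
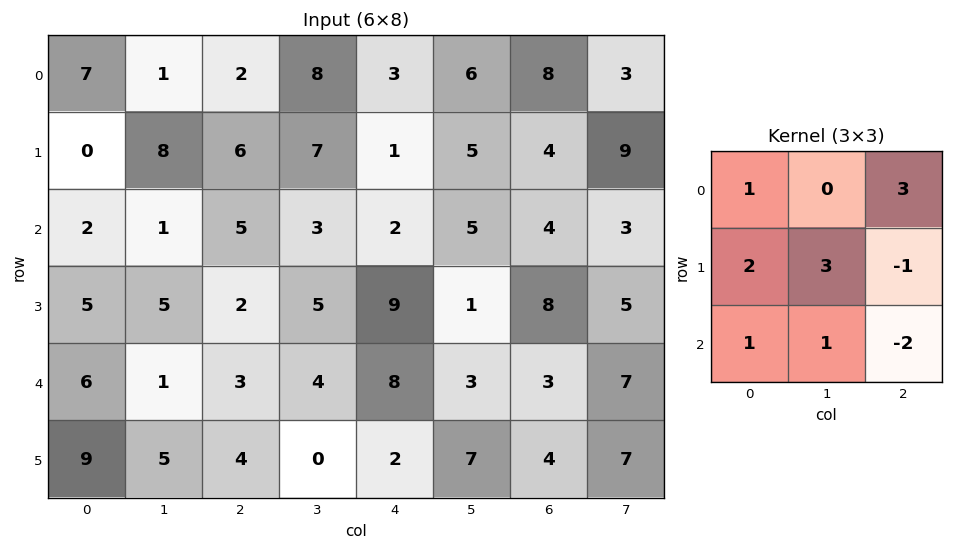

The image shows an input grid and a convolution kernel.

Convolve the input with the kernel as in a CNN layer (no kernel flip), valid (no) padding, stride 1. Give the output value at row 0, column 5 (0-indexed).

The receptive field on the input at this output position is [6 8 3 / 5 4 9 / 5 4 3]. Elementwise product with the kernel and sum: 6·1 + 3·3 + 5·2 + 4·3 + 9·-1 + 5·1 + 4·1 + 3·-2.

31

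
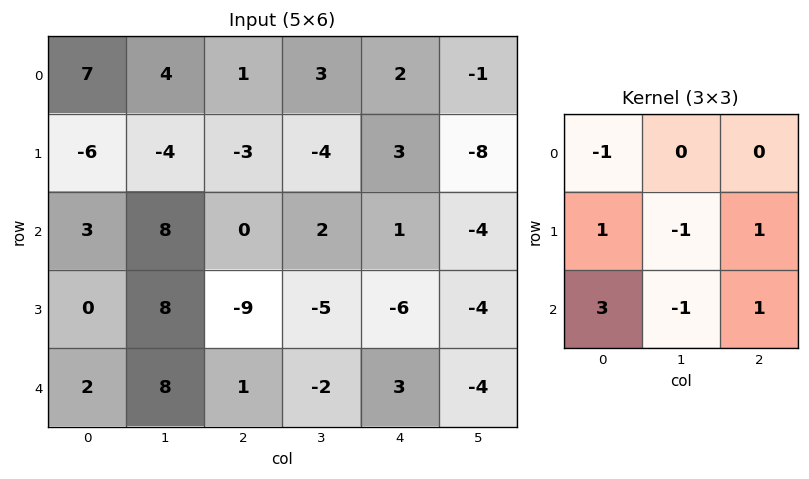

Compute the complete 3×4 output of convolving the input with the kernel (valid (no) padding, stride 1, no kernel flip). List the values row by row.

Output[0,0]: The receptive field on the input at this output position is [7 4 1 / -6 -4 -3 / 3 8 0]. Elementwise product with the kernel and sum: 7·-1 + -6·1 + -4·-1 + -3·1 + 3·3 + 8·-1 + 0·1.
Output[0,1]: The receptive field on the input at this output position is [4 1 3 / -4 -3 -4 / 8 0 2]. Elementwise product with the kernel and sum: 4·-1 + -4·1 + -3·-1 + -4·1 + 8·3 + 0·-1 + 2·1.

-11 17 2 -17
-16 42 -26 -12
-21 25 -2 -18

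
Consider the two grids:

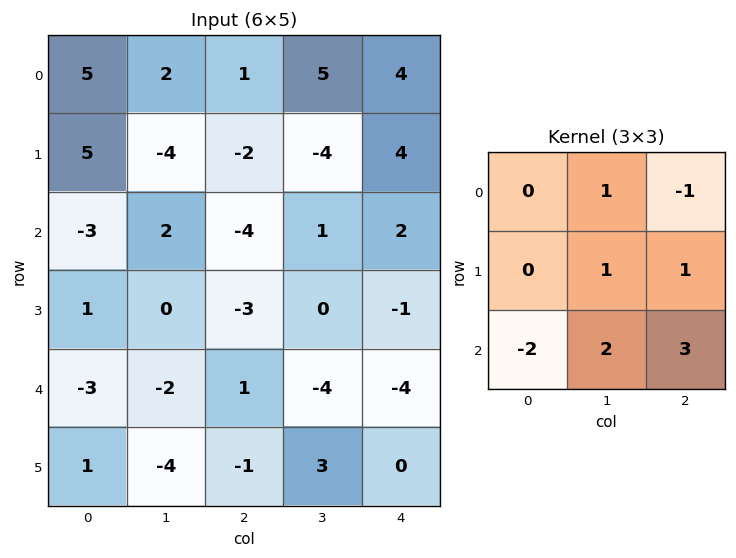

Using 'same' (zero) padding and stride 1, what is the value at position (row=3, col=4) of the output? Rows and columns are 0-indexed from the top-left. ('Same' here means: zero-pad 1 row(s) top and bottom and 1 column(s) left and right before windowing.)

The receptive field on the zero-padded input at this output position is [1 2 0 / 0 -1 0 / -4 -4 0]. Elementwise product with the kernel and sum: 2·1 + 0·-1 + -1·1 + 0·1 + -4·-2 + -4·2 + 0·3.

1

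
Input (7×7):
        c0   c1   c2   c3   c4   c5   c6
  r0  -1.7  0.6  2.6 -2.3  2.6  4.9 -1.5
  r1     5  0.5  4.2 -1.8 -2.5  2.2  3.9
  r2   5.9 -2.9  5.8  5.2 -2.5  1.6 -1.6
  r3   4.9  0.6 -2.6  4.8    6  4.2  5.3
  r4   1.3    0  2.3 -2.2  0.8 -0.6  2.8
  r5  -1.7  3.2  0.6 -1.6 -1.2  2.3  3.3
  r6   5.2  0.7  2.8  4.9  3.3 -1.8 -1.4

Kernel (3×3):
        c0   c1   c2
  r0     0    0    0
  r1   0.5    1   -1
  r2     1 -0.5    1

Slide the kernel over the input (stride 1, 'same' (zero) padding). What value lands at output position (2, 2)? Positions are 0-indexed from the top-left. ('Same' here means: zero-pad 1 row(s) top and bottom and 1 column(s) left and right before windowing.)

The receptive field on the zero-padded input at this output position is [0.5 4.2 -1.8 / -2.9 5.8 5.2 / 0.6 -2.6 4.8]. Elementwise product with the kernel and sum: -2.9·0.5 + 5.8·1 + 5.2·-1 + 0.6·1 + -2.6·-0.5 + 4.8·1.

5.85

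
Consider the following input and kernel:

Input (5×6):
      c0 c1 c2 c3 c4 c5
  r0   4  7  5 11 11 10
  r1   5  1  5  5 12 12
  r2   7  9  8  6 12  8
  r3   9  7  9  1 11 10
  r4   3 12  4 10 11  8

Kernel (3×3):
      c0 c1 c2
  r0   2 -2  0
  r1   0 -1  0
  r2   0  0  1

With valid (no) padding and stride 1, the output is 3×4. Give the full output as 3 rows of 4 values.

1 5 -5 -4
8 -15 5 -16
-7 3 14 -15

Output[0,0]: The receptive field on the input at this output position is [4 7 5 / 5 1 5 / 7 9 8]. Elementwise product with the kernel and sum: 4·2 + 7·-2 + 1·-1 + 8·1.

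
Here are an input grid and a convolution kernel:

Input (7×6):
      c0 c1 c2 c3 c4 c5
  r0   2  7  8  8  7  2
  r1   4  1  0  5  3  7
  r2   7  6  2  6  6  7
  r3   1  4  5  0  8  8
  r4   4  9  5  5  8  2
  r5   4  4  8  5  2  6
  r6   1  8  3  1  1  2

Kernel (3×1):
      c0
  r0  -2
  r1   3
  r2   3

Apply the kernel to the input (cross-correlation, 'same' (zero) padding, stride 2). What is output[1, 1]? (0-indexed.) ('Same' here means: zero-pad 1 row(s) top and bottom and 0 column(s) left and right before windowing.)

The receptive field on the zero-padded input at this output position is [0 / 2 / 5]. Elementwise product with the kernel and sum: 0·-2 + 2·3 + 5·3.

21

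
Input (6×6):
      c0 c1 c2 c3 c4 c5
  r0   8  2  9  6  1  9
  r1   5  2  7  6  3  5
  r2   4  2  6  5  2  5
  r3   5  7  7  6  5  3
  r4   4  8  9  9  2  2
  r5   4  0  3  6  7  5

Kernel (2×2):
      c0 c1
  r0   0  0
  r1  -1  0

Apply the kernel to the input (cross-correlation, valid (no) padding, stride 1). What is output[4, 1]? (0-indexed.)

0

The receptive field on the input at this output position is [8 9 / 0 3]. Elementwise product with the kernel and sum: 0·-1.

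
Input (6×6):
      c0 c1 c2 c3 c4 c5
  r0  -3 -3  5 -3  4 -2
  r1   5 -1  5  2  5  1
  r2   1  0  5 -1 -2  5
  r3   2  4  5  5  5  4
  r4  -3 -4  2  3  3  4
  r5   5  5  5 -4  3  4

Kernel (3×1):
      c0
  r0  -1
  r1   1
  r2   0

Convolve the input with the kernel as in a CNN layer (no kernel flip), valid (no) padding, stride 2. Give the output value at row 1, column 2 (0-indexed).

7

The receptive field on the input at this output position is [-2 / 5 / 3]. Elementwise product with the kernel and sum: -2·-1 + 5·1.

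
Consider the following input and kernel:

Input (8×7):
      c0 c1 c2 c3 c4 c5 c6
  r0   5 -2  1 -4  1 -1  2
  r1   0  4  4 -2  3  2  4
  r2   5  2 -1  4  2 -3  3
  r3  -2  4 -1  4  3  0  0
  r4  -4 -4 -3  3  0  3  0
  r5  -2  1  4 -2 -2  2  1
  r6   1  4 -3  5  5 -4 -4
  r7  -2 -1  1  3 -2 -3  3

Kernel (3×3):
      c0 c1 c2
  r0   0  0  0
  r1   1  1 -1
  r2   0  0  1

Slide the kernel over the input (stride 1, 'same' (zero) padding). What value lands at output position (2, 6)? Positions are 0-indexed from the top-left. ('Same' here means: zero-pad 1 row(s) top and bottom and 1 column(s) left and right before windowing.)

0

The receptive field on the zero-padded input at this output position is [2 4 0 / -3 3 0 / 0 0 0]. Elementwise product with the kernel and sum: -3·1 + 3·1 + 0·-1 + 0·1.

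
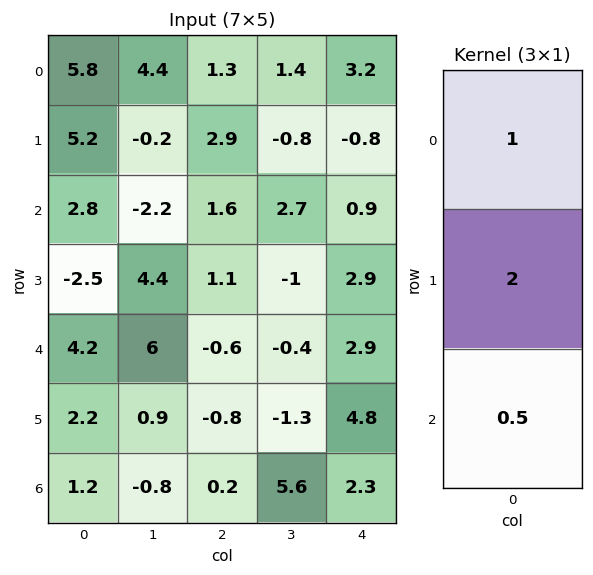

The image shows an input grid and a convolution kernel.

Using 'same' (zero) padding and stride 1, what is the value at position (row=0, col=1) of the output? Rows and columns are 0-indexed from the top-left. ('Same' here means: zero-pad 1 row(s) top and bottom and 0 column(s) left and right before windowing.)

8.7

The receptive field on the zero-padded input at this output position is [0 / 4.4 / -0.2]. Elementwise product with the kernel and sum: 0·1 + 4.4·2 + -0.2·0.5.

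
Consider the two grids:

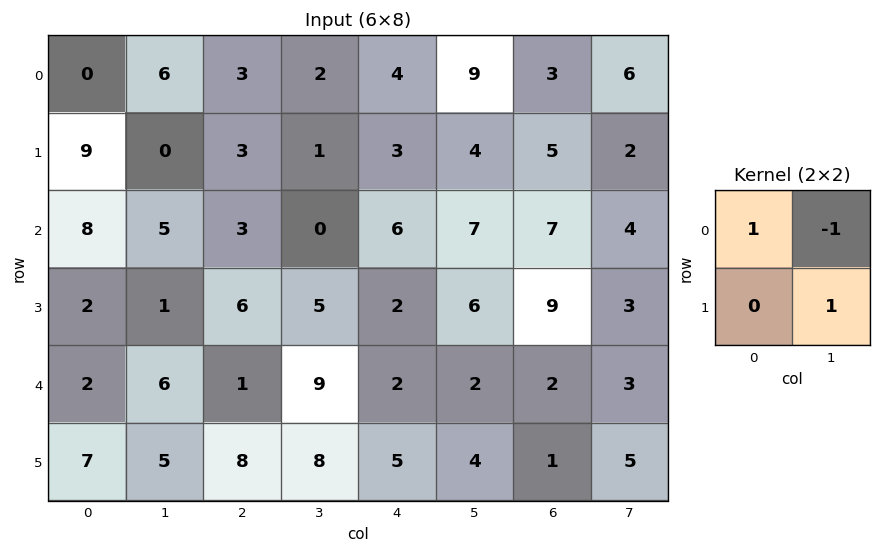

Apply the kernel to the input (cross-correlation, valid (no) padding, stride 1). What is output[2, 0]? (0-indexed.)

The receptive field on the input at this output position is [8 5 / 2 1]. Elementwise product with the kernel and sum: 8·1 + 5·-1 + 1·1.

4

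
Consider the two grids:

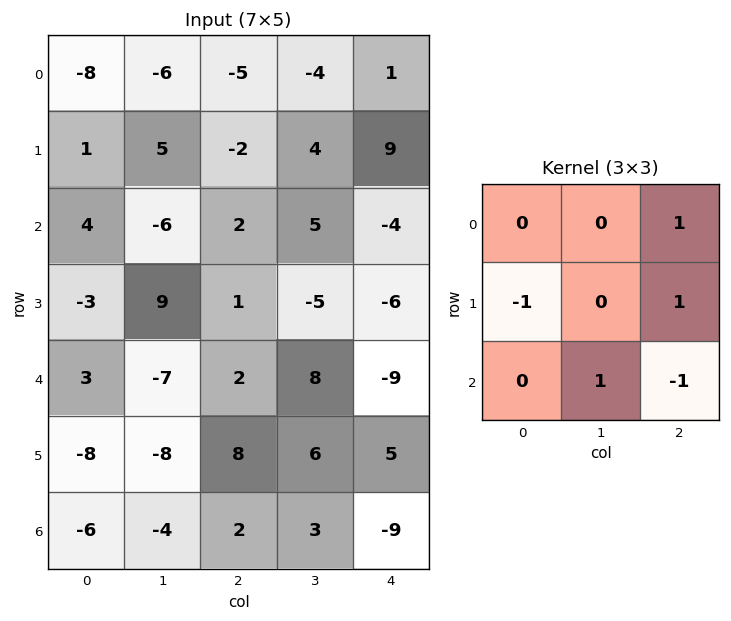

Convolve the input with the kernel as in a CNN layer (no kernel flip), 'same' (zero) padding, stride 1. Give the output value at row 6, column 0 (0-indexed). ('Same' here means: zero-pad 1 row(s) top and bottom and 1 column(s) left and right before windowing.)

-12

The receptive field on the zero-padded input at this output position is [0 -8 -8 / 0 -6 -4 / 0 0 0]. Elementwise product with the kernel and sum: -8·1 + 0·-1 + -4·1 + 0·1 + 0·-1.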